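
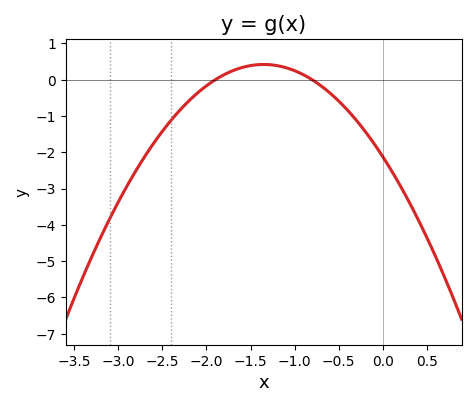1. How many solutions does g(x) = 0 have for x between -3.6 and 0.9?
2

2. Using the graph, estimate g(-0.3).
-1.1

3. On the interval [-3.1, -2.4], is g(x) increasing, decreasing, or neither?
increasing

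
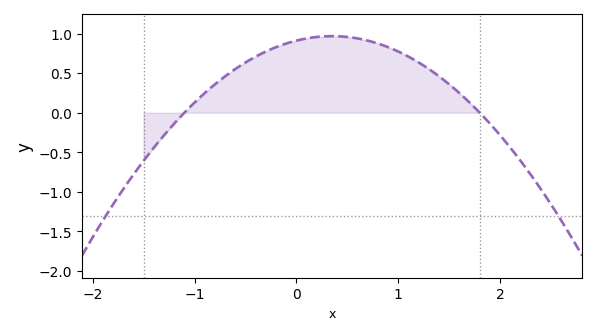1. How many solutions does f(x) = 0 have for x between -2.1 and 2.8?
2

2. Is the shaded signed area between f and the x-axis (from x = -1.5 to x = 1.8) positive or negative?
positive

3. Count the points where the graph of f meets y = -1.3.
2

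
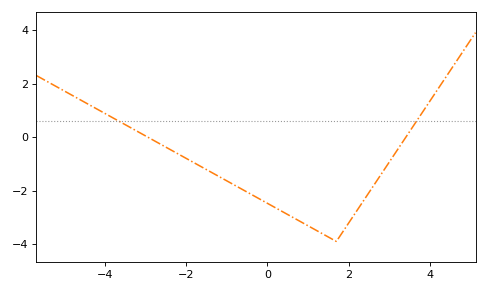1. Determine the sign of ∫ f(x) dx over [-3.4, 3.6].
negative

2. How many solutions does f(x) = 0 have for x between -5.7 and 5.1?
2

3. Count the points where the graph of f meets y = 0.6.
2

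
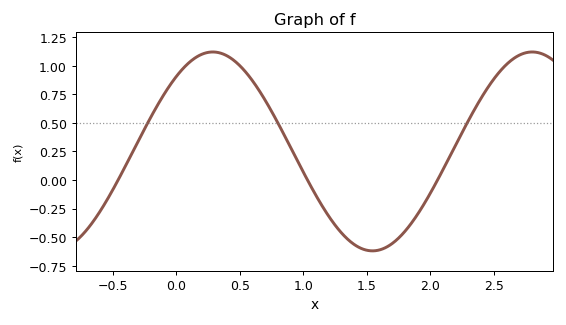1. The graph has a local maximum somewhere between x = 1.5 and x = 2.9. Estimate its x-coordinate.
2.8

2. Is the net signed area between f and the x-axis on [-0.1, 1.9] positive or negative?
positive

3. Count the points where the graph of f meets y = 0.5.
3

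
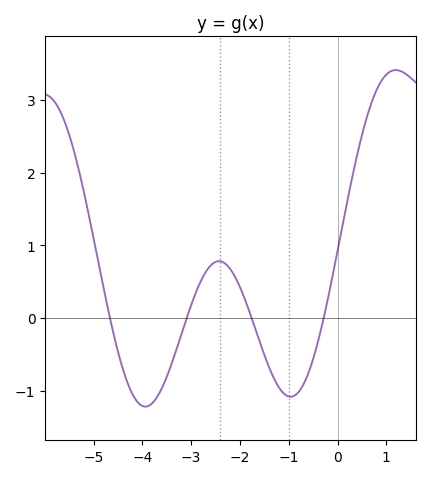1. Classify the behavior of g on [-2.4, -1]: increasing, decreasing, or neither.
decreasing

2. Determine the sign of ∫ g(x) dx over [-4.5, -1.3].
negative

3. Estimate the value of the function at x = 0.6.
2.8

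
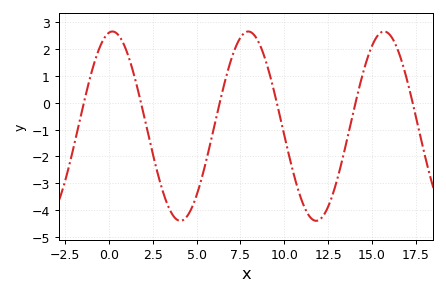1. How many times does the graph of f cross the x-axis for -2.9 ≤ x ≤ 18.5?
6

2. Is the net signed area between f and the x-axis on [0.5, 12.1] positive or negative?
negative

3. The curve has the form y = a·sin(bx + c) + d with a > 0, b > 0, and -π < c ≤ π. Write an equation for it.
y = 3.53sin(0.81x + 1.42) - 0.87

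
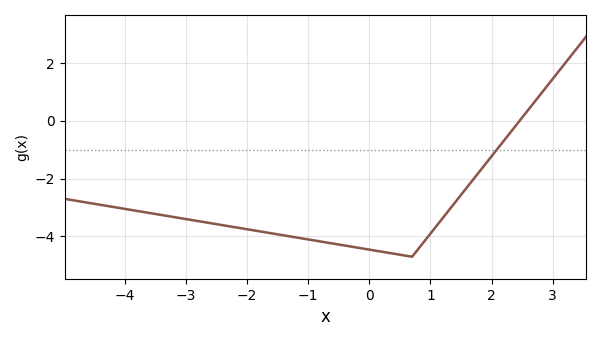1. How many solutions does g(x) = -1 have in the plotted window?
1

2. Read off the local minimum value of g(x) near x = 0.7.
-4.7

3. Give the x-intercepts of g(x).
2.46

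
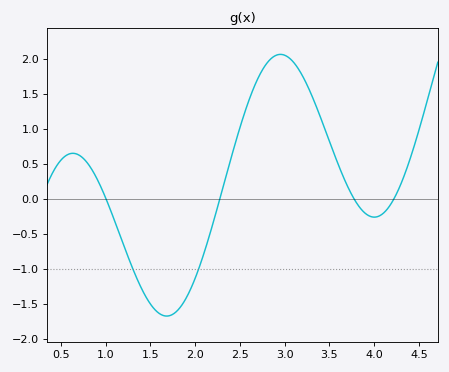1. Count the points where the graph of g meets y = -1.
2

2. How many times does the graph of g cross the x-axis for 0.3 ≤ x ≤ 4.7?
4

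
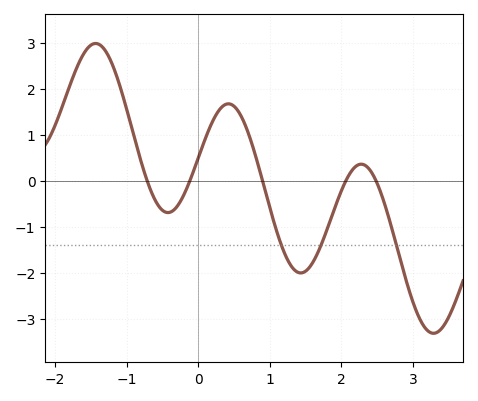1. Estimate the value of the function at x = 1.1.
-1.12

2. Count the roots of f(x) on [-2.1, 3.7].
5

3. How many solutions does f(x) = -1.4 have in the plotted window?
3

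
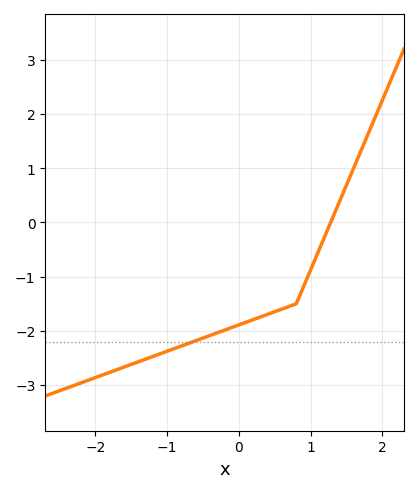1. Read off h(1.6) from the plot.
1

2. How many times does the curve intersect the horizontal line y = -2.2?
1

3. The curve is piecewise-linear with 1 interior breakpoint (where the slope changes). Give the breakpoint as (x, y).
(0.8, -1.5)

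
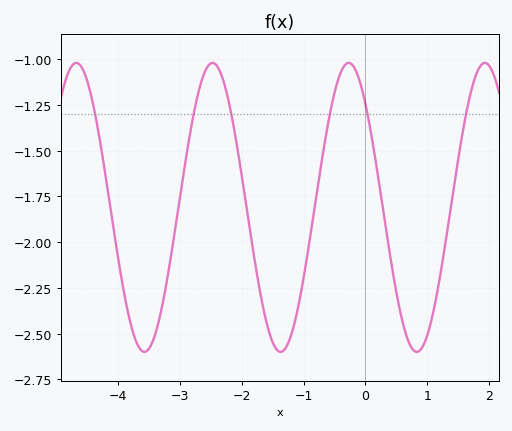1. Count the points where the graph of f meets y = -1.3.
6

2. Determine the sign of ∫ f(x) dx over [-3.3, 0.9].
negative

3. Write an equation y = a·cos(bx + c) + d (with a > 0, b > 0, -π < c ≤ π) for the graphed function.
y = 0.79cos(2.9x + 0.77) - 1.81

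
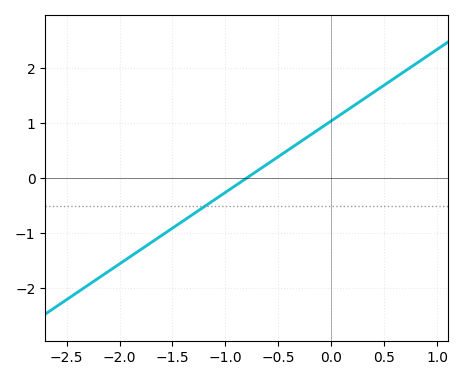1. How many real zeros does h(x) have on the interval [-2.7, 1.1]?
1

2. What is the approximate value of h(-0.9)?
-0.1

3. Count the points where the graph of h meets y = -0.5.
1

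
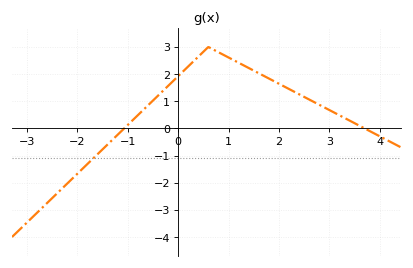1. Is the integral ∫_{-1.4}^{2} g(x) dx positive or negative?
positive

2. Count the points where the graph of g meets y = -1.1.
1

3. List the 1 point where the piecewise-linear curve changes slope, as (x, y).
(0.6, 3)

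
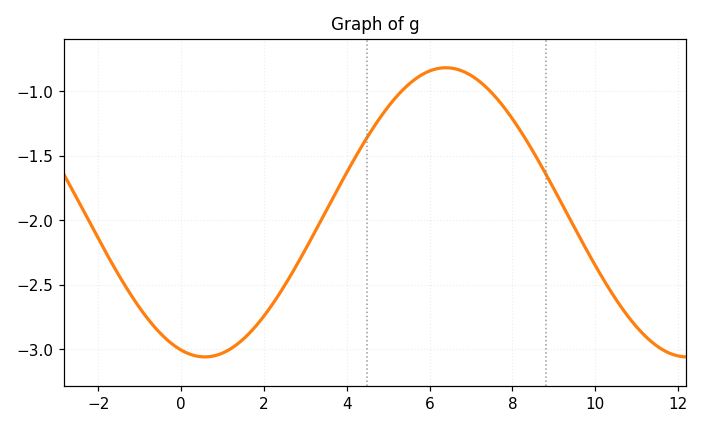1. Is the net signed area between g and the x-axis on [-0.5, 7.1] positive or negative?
negative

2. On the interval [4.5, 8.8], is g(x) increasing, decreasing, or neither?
neither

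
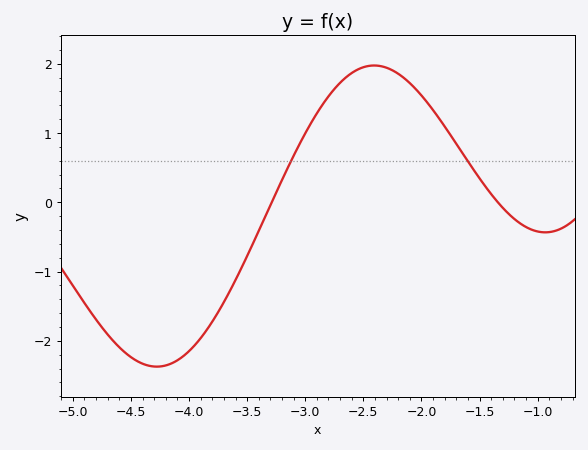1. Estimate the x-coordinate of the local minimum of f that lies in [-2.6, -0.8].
-0.9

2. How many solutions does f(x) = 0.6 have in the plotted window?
2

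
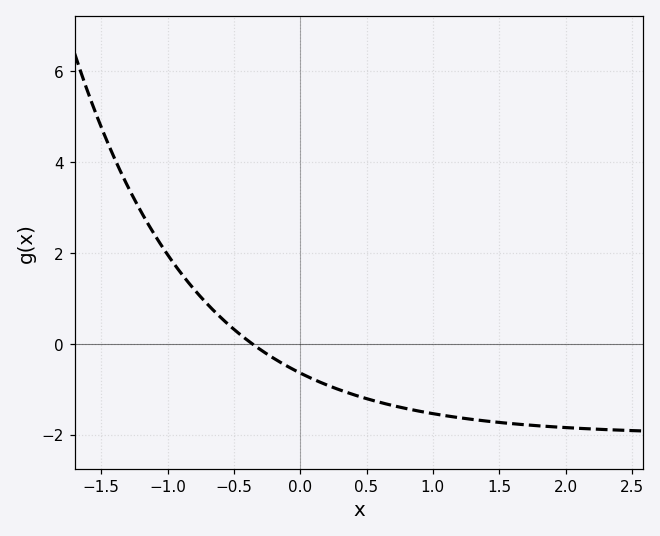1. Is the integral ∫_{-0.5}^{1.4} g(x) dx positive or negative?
negative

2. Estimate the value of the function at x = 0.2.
-0.902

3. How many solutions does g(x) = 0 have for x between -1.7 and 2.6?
1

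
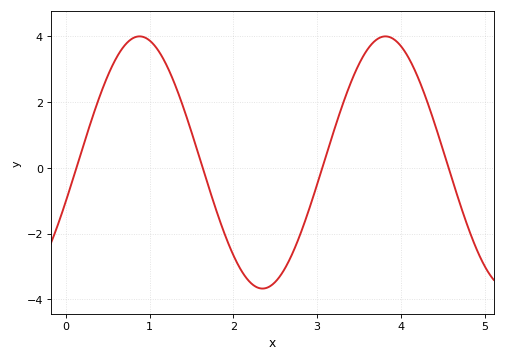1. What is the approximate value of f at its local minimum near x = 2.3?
-3.6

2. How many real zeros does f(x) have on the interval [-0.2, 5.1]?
4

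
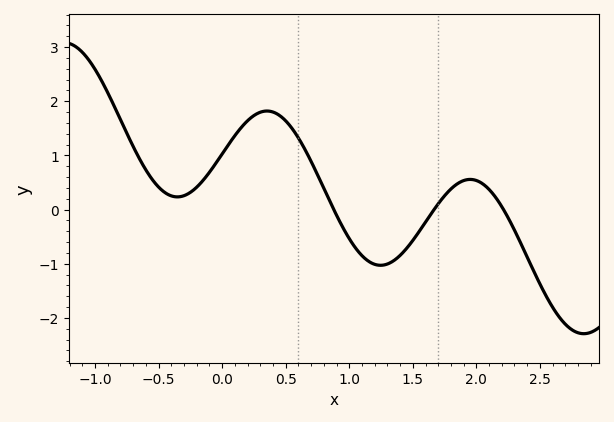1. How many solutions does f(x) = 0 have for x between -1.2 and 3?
3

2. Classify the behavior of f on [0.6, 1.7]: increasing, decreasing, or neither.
neither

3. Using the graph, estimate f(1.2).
-1.01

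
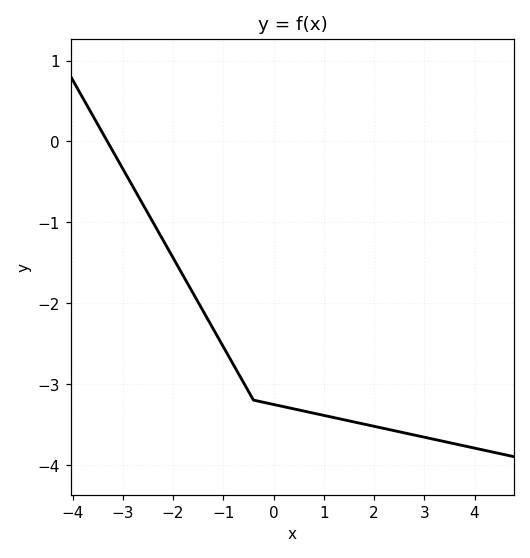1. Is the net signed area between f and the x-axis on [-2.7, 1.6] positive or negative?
negative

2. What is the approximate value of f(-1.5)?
-1.99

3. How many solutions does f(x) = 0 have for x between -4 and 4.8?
1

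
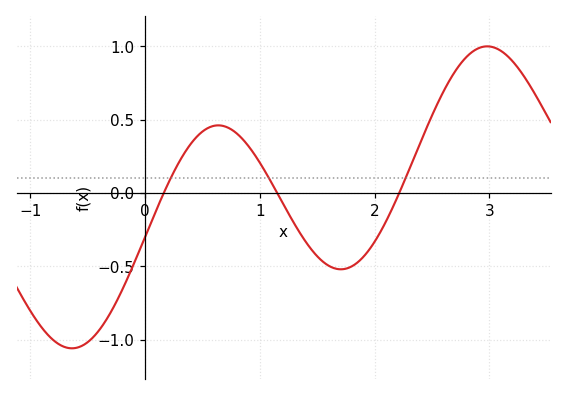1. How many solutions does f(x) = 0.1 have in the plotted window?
3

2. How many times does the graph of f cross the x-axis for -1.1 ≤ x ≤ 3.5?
3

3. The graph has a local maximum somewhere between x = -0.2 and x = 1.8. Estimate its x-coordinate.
0.6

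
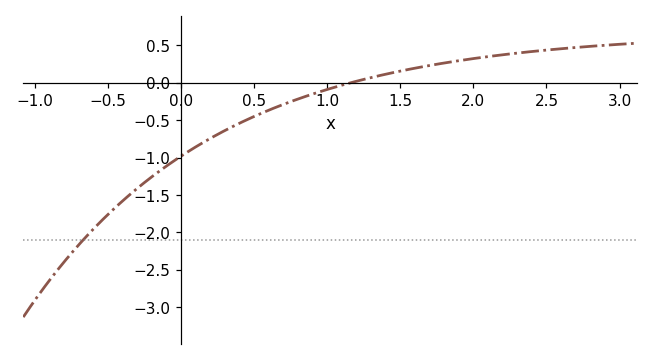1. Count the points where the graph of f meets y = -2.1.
1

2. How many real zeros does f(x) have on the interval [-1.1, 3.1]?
1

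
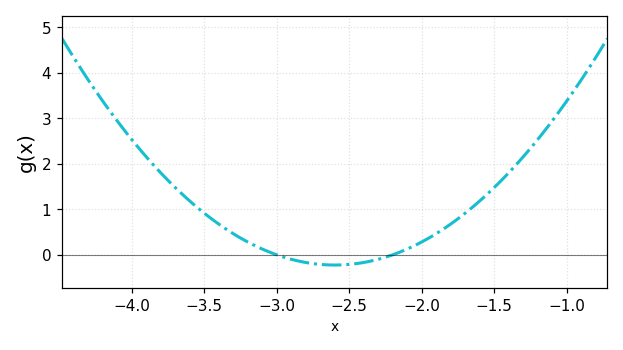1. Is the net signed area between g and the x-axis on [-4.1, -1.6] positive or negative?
positive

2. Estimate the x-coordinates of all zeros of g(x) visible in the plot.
-3, -2.2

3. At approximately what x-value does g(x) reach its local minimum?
-2.6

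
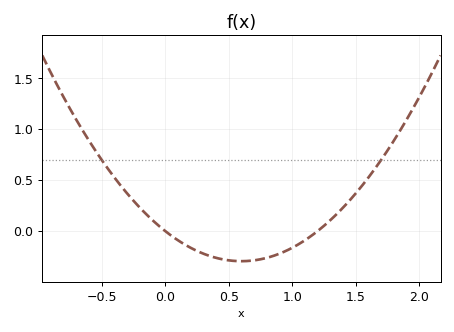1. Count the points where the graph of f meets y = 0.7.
2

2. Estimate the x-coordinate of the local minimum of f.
0.6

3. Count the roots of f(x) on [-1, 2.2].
2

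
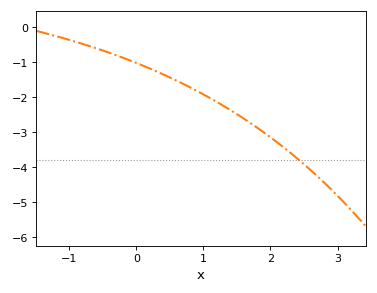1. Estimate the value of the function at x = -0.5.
-0.7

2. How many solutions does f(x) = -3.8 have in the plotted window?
1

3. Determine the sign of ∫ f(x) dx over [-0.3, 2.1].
negative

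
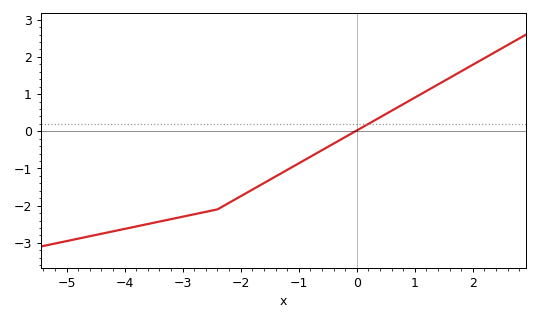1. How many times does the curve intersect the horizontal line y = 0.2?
1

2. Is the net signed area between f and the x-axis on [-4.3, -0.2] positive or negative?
negative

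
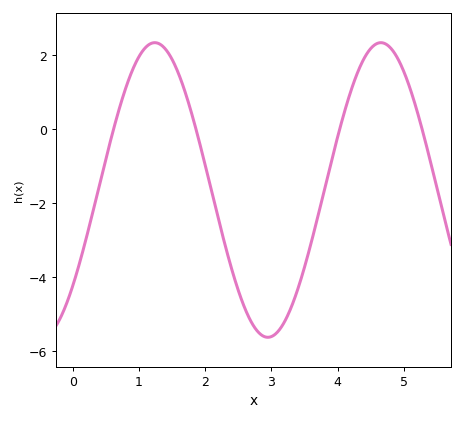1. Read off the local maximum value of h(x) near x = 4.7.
2.34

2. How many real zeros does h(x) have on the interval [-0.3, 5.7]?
4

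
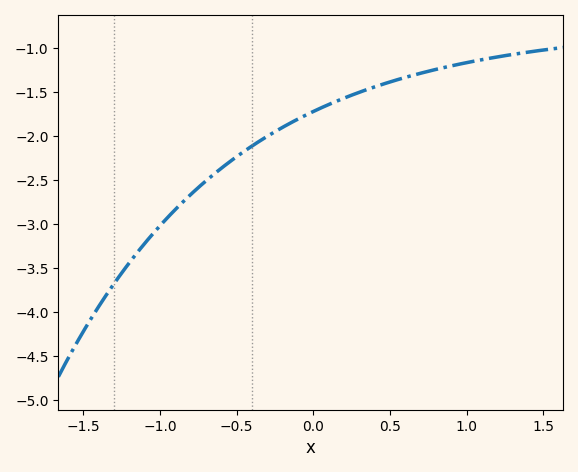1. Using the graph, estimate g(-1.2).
-3.44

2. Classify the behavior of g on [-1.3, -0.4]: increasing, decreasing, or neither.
increasing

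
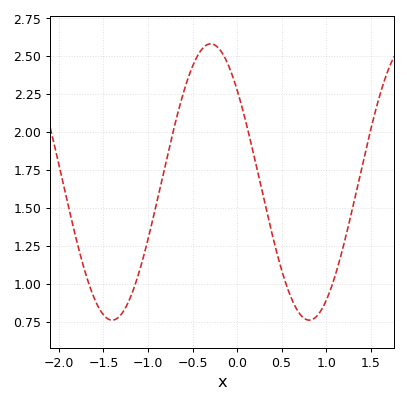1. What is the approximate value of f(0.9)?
0.789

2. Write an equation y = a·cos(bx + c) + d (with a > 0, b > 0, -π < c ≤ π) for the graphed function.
y = 0.91cos(2.84x + 0.84) + 1.67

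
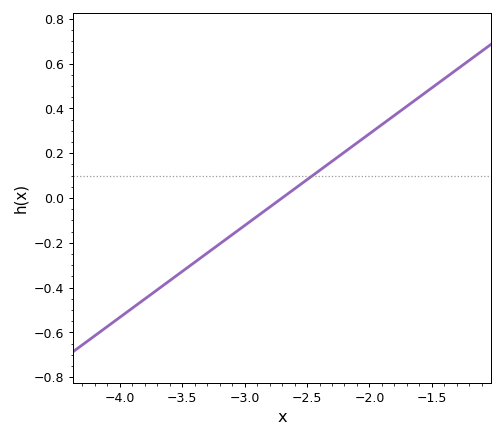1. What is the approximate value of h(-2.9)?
-0.082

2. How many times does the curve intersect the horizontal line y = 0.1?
1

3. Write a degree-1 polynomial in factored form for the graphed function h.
y = 0.41(x + 2.7)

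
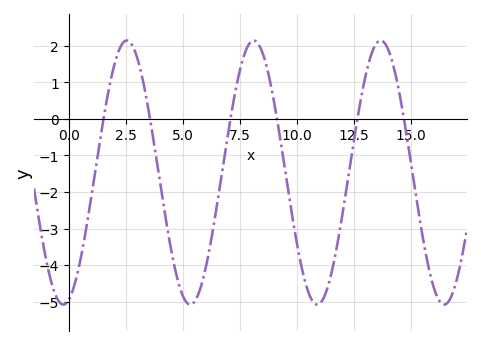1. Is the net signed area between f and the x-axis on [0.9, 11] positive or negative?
negative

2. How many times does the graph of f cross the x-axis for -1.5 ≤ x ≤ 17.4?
6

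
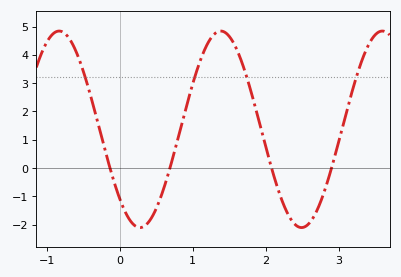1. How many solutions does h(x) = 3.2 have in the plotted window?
4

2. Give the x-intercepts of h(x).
-0.1, 0.7, 2.1, 2.9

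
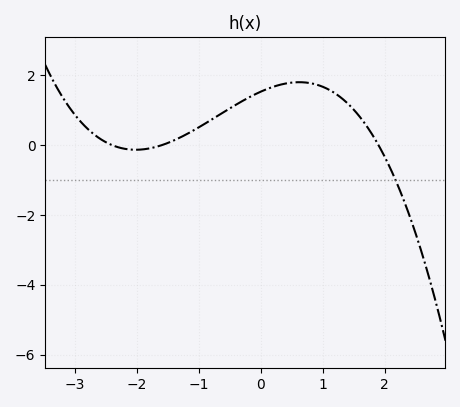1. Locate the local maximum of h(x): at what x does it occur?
0.619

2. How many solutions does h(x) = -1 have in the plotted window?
1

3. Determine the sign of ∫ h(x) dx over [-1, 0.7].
positive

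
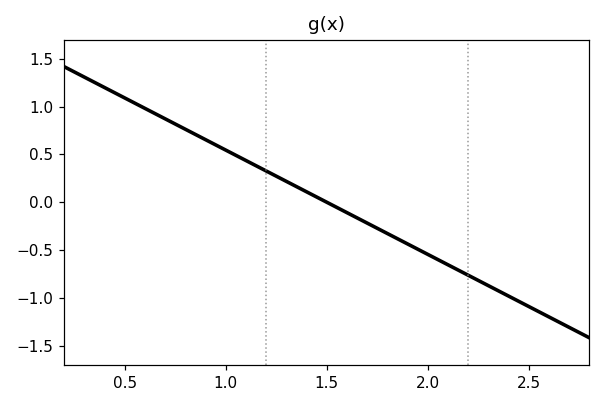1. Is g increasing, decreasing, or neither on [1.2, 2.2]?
decreasing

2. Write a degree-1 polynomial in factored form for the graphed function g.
y = -1.09(x - 1.5)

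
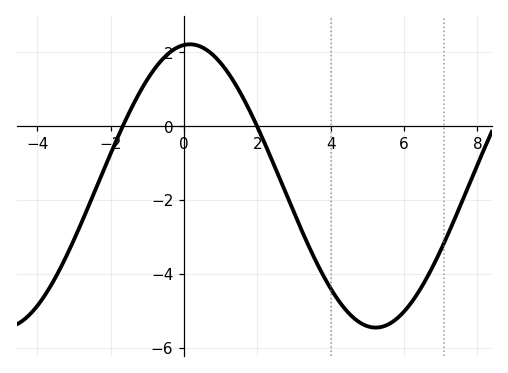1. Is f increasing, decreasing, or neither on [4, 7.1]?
neither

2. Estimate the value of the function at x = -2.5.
-2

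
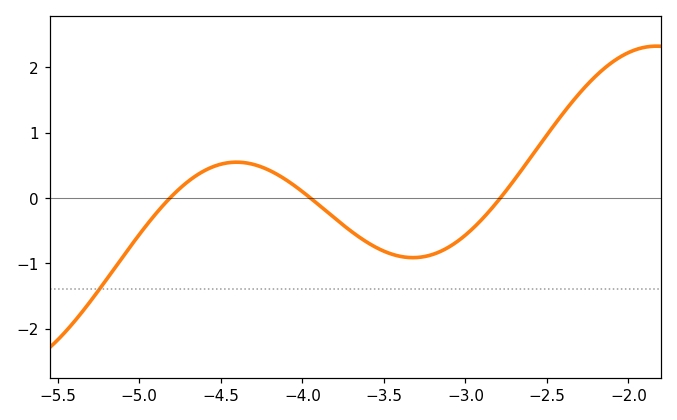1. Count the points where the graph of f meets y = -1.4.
1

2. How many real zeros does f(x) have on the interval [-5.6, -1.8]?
3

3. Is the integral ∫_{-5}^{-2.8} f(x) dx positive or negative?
negative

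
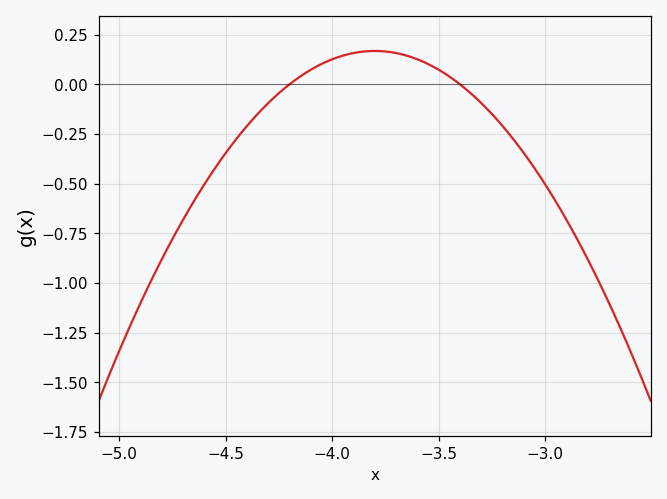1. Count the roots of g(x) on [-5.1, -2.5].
2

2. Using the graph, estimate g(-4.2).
0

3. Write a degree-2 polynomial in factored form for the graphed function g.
y = -1.05(x + 4.2)(x + 3.4)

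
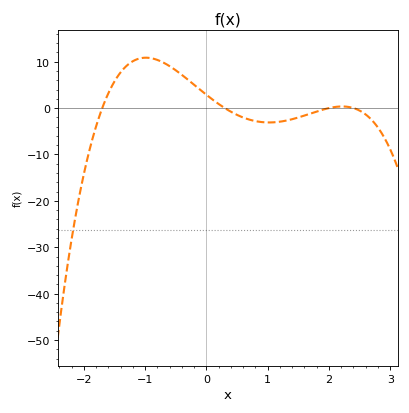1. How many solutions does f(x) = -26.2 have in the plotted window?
1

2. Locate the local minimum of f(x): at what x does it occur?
1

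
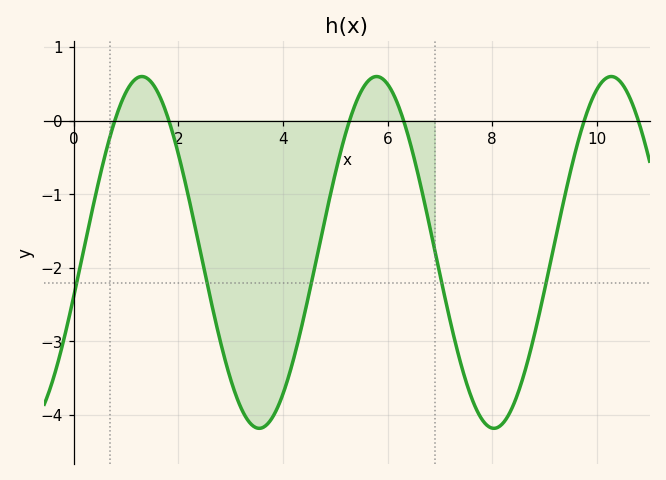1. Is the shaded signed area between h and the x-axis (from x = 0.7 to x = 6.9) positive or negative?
negative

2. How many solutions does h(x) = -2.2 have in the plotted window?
5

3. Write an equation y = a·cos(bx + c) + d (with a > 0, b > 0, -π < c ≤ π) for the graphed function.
y = 2.39cos(1.4x - 1.8) - 1.79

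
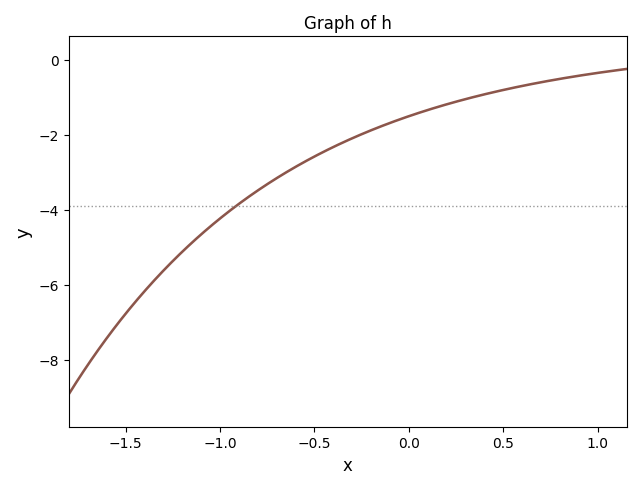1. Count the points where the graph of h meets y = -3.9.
1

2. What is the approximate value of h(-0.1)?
-1.6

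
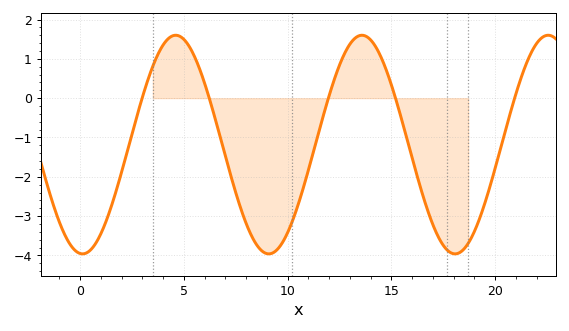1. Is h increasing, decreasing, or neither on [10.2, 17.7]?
neither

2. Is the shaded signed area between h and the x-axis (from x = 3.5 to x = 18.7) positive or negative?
negative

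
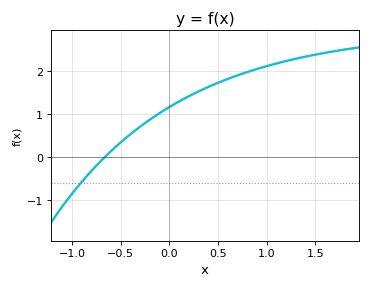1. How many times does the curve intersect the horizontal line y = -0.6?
1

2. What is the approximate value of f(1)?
2.11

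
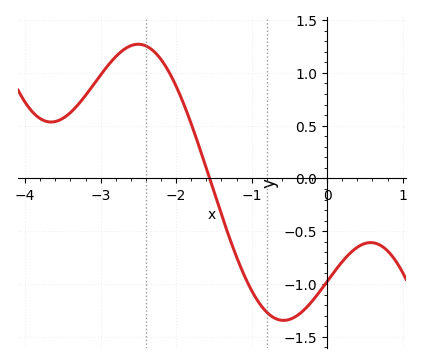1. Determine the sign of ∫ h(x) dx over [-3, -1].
positive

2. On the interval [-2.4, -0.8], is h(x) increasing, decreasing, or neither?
decreasing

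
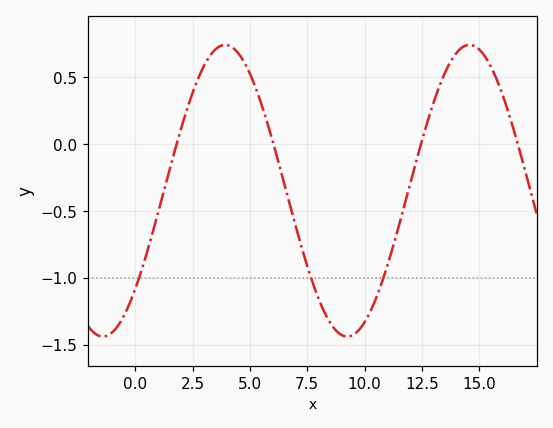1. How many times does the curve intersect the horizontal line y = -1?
3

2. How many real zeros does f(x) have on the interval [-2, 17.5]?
4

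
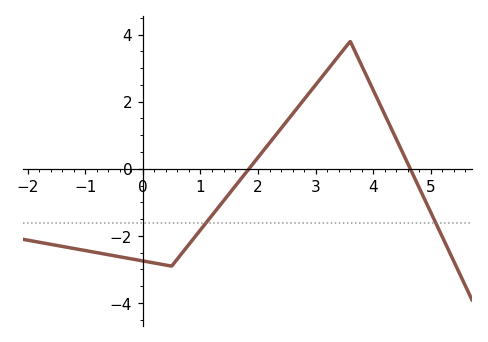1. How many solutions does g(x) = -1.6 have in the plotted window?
2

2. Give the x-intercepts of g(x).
1.84, 4.64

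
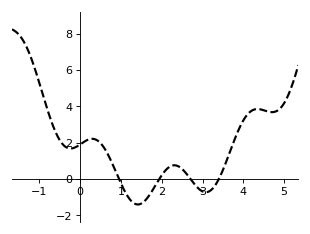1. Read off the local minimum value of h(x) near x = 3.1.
-0.8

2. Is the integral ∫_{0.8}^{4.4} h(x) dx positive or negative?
positive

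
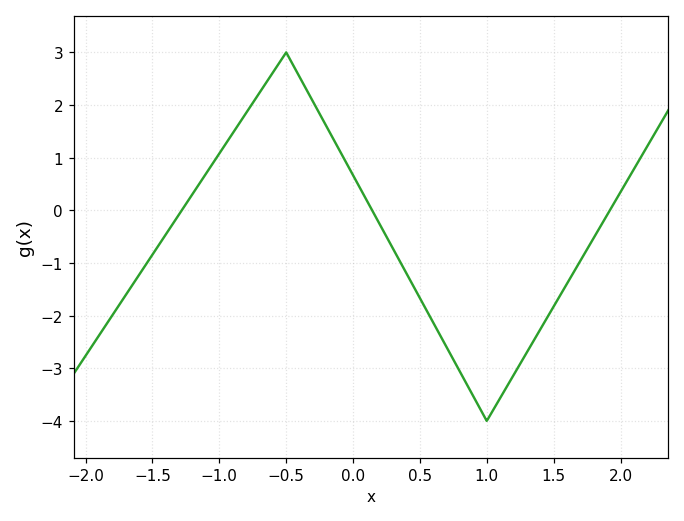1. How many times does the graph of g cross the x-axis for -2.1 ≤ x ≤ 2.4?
3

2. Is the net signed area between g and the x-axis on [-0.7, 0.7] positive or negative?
positive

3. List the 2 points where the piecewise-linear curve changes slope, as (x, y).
(-0.5, 3); (1, -4)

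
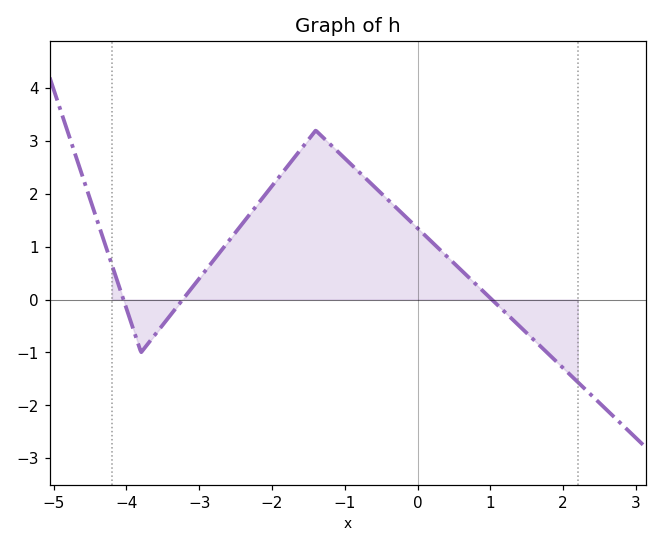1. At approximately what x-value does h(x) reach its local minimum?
-3.8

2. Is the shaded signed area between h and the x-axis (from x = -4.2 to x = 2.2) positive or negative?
positive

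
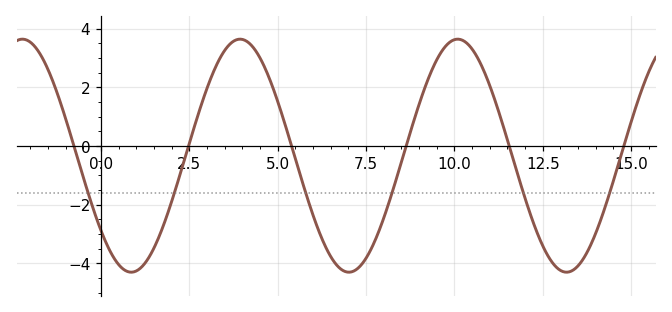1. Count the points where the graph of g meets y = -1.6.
6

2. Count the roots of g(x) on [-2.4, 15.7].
6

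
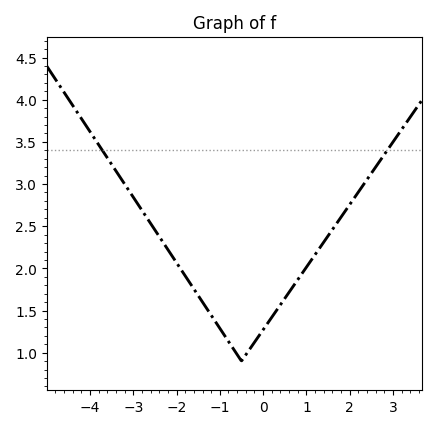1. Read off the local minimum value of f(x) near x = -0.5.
0.9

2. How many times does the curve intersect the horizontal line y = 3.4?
2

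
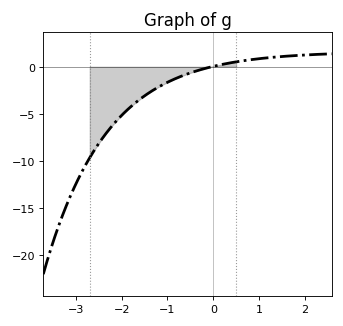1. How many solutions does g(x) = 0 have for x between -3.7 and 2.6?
1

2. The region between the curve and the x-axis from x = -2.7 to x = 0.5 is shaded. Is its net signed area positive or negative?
negative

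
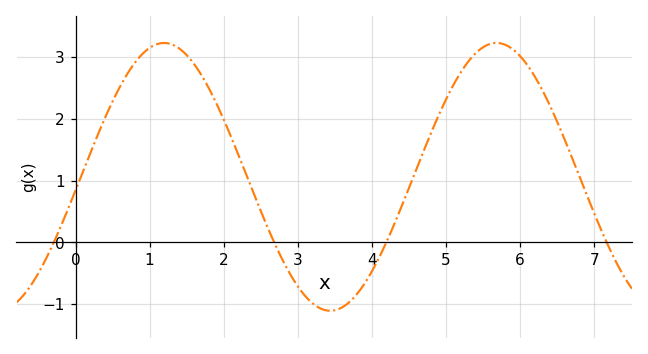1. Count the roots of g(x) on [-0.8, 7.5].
4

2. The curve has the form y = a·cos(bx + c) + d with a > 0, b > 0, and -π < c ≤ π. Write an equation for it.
y = 2.17cos(1.4x - 1.67) + 1.06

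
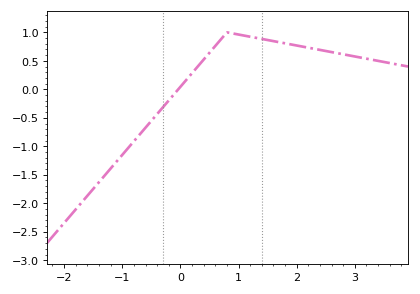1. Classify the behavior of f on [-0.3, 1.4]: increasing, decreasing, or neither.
neither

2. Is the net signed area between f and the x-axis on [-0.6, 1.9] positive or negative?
positive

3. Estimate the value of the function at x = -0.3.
-0.315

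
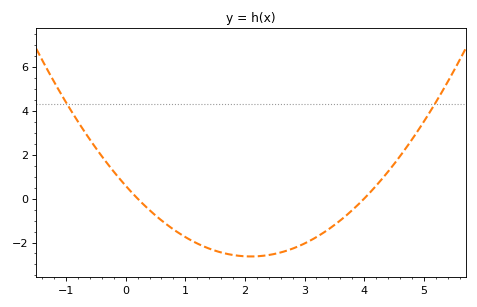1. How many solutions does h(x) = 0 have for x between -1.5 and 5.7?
2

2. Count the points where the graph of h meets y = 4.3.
2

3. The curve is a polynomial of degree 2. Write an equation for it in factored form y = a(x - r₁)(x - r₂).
y = 0.73(x - 0.2)(x - 4)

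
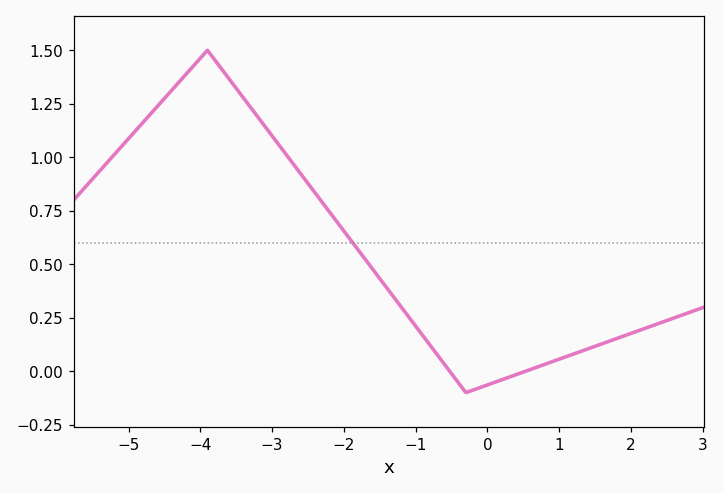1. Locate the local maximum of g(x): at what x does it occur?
-4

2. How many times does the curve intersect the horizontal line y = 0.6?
1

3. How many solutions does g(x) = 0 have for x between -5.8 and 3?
2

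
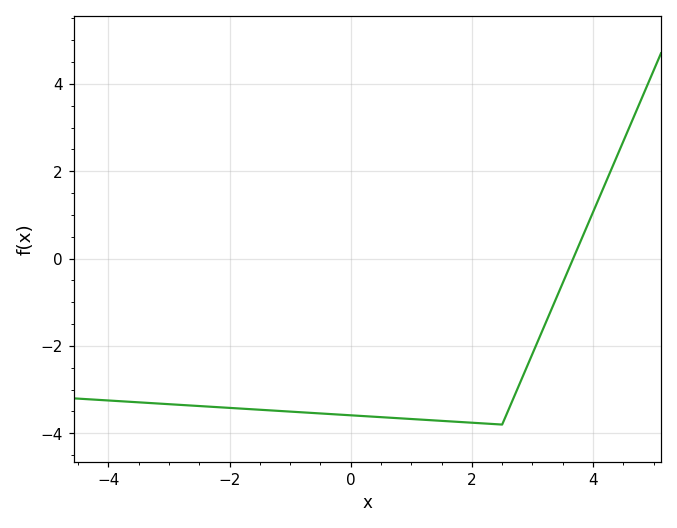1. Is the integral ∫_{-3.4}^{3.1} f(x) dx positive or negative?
negative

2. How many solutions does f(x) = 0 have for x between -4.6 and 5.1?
1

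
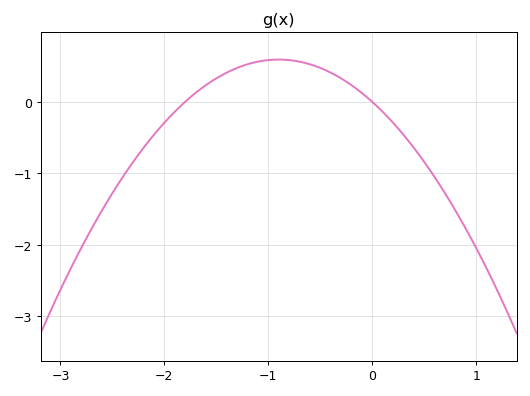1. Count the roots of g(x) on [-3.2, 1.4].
2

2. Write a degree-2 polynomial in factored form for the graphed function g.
y = -0.73(x + 1.8)(x - 0)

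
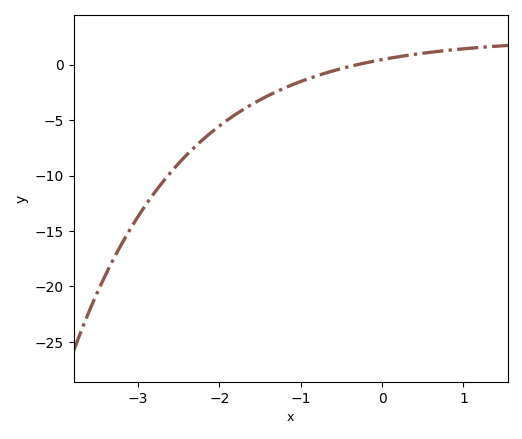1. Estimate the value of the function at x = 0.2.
0.5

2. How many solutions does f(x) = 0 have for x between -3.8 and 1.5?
1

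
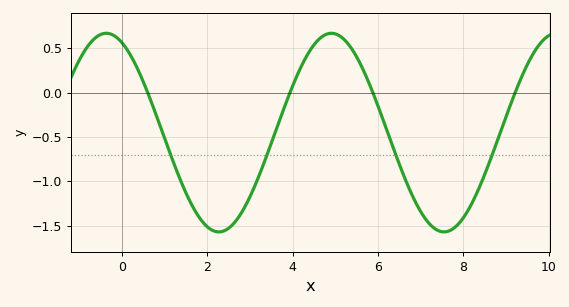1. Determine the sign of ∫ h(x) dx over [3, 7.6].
negative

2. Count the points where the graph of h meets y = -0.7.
4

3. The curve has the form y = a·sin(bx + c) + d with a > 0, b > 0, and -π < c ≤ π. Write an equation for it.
y = 1.12sin(1.19x + 2.01) - 0.45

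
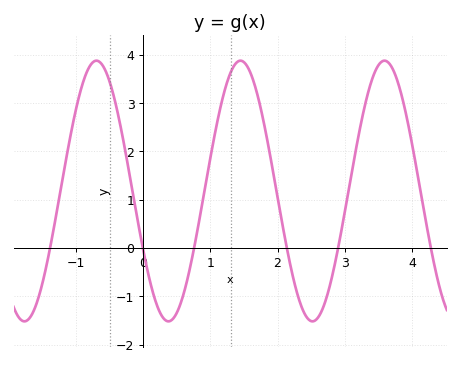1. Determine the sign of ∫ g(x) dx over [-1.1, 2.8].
positive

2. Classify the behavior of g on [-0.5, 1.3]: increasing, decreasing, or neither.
neither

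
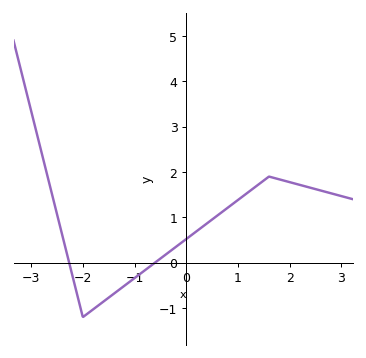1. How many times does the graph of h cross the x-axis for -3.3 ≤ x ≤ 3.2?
2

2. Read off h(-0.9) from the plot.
-0.3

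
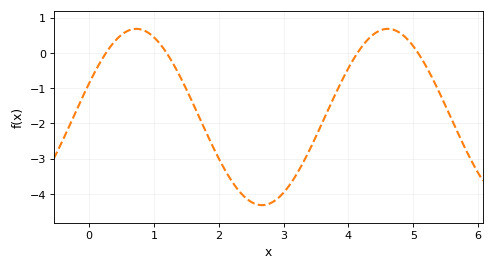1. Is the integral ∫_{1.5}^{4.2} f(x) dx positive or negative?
negative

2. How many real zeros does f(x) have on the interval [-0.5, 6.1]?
4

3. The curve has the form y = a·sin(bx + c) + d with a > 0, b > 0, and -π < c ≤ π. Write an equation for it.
y = 2.5sin(1.6x + 0.39) - 1.82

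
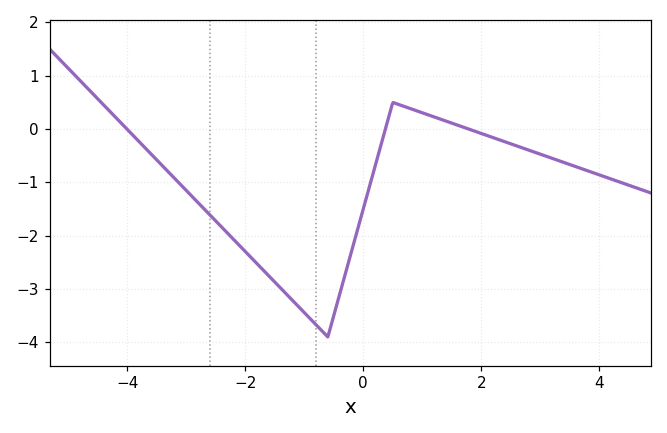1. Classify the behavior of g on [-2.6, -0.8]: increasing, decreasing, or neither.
decreasing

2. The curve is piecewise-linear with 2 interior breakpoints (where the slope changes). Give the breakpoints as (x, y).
(-0.6, -3.9); (0.5, 0.5)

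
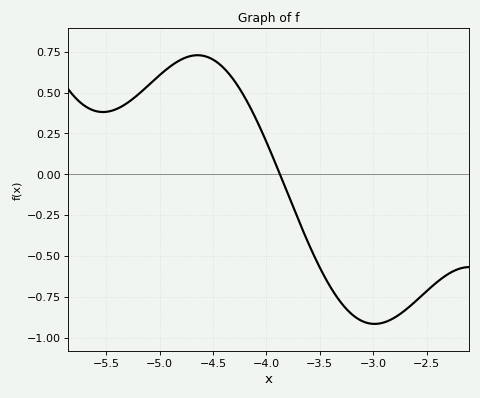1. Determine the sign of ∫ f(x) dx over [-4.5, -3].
negative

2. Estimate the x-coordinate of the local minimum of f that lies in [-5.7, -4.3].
-5.5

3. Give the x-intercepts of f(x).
-3.9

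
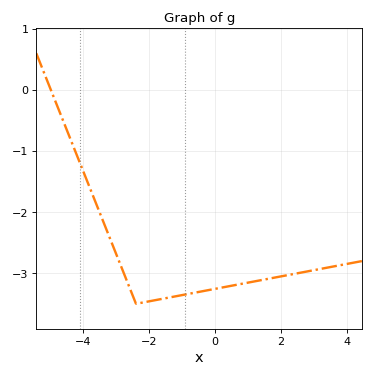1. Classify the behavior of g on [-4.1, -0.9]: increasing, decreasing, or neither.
neither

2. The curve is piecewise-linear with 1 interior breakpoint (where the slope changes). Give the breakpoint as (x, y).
(-2.4, -3.5)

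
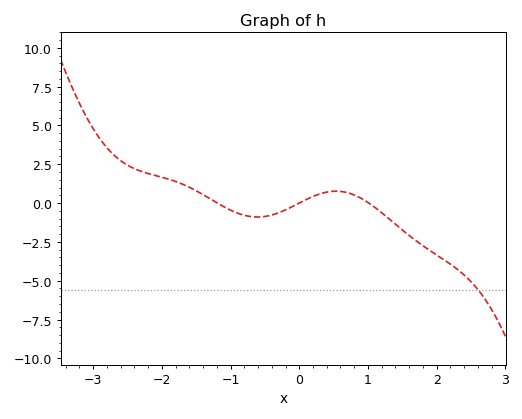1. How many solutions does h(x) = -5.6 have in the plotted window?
1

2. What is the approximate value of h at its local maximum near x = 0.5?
0.764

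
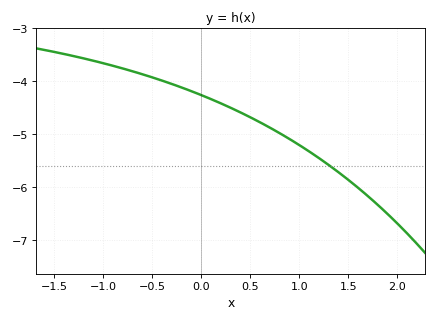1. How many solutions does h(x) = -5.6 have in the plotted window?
1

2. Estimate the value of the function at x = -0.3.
-4.05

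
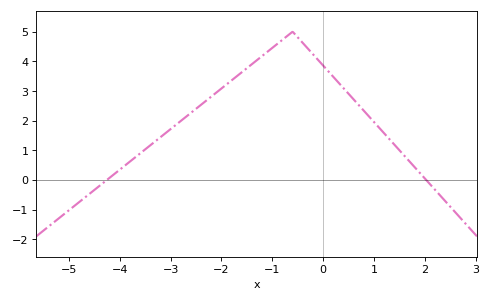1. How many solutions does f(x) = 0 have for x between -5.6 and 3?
2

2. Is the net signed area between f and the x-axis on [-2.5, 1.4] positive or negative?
positive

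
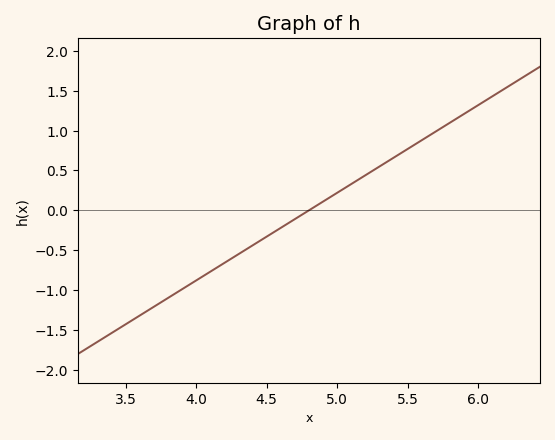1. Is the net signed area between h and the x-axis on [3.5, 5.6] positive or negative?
negative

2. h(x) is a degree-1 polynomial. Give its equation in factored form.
y = 1.1(x - 4.8)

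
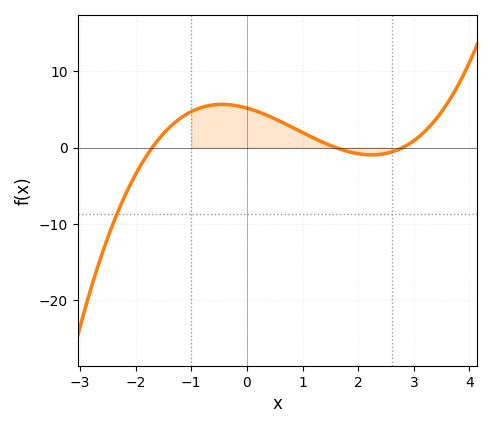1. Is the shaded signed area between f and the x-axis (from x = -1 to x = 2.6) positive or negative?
positive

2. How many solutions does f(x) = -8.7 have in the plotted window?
1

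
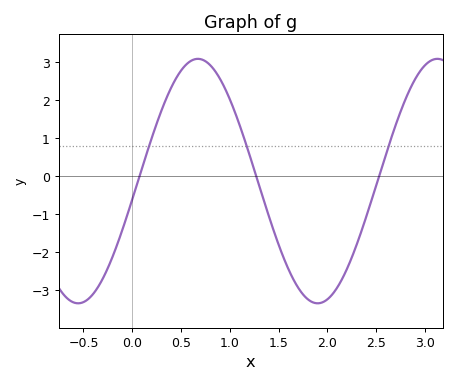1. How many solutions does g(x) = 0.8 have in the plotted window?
3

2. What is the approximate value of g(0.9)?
2.56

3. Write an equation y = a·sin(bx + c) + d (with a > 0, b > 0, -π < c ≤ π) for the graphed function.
y = 3.22sin(2.56x - 0.15) - 0.13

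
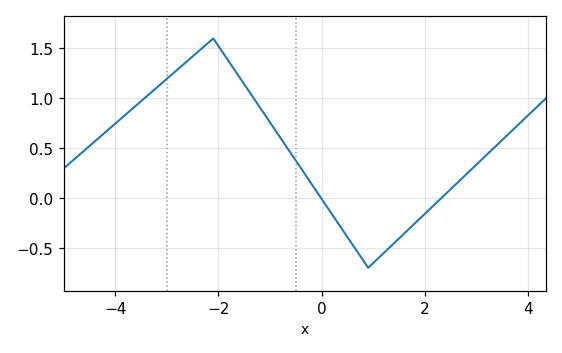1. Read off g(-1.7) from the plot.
1.3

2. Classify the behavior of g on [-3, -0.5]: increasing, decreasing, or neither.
neither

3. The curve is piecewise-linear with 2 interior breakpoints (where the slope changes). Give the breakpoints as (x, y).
(-2.1, 1.6); (0.9, -0.7)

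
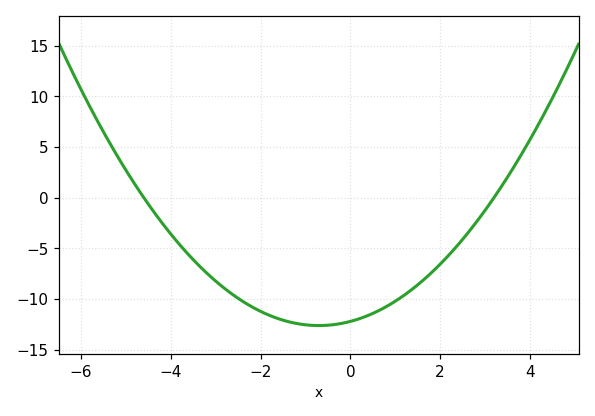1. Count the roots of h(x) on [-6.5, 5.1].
2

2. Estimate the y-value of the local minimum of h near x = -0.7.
-12.5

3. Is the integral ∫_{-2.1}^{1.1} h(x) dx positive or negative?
negative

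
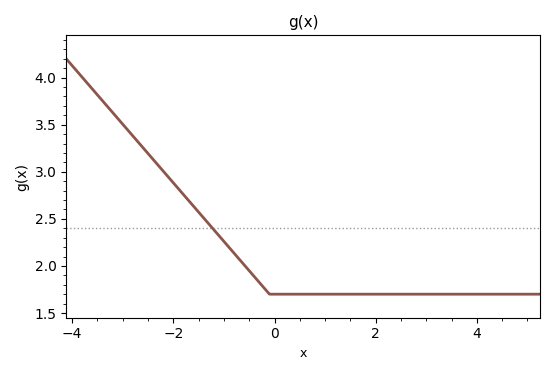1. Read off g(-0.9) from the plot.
2.2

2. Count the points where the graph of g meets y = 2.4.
1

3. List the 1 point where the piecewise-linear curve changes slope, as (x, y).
(-0.1, 1.7)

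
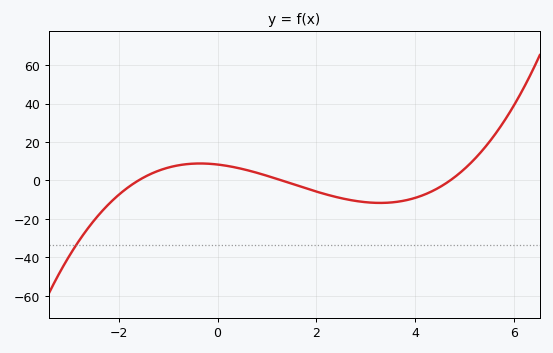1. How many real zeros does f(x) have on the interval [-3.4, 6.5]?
3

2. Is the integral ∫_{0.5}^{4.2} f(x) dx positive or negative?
negative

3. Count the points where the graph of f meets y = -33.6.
1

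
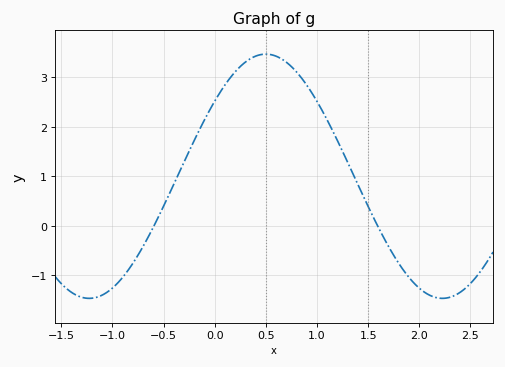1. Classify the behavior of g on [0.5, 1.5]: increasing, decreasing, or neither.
decreasing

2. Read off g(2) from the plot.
-1.3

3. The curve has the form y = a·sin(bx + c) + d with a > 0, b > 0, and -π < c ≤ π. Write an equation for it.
y = 2.47sin(1.8x + 0.66) + 1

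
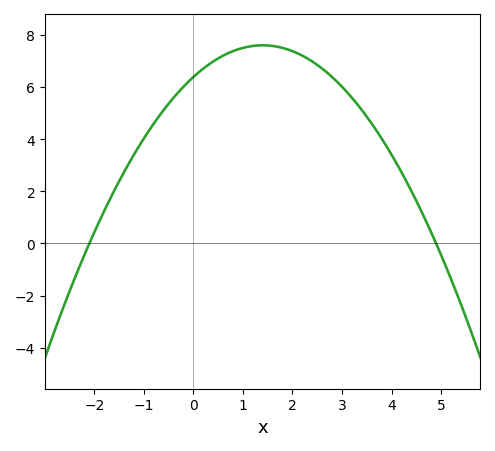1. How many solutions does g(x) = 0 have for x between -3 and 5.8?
2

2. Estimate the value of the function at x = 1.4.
7.6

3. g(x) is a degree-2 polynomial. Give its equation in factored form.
y = -0.62(x + 2.1)(x - 4.9)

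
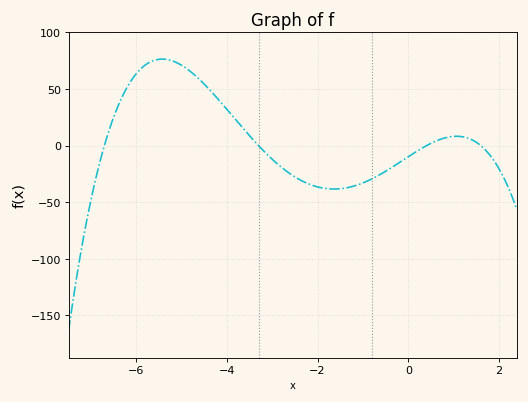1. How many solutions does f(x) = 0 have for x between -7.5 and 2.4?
4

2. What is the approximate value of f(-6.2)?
50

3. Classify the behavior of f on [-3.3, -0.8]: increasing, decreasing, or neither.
neither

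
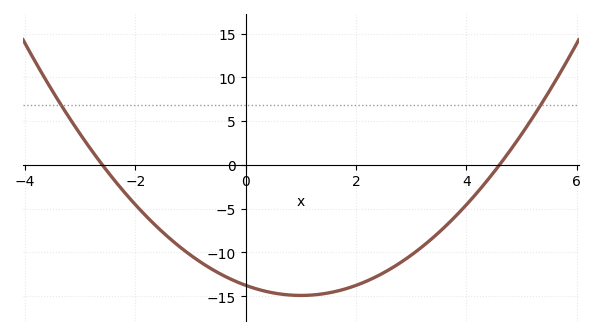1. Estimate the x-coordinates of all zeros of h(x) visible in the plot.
-2.6, 4.6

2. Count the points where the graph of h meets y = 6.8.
2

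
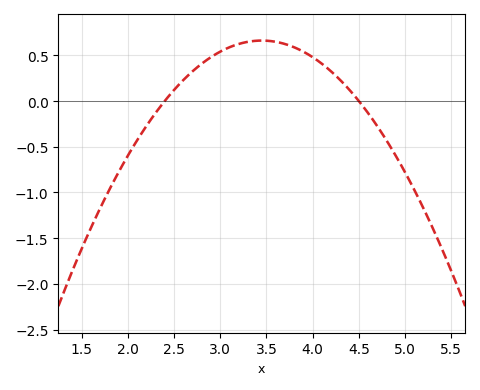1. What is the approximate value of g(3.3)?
0.648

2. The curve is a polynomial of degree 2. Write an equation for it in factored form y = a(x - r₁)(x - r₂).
y = -0.6(x - 2.4)(x - 4.5)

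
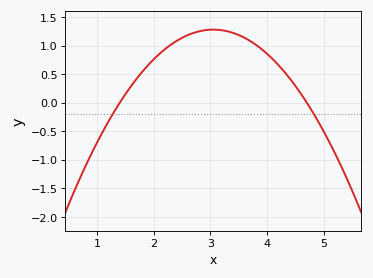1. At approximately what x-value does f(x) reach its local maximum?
3.05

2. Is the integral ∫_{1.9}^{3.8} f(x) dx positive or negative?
positive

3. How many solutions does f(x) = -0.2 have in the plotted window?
2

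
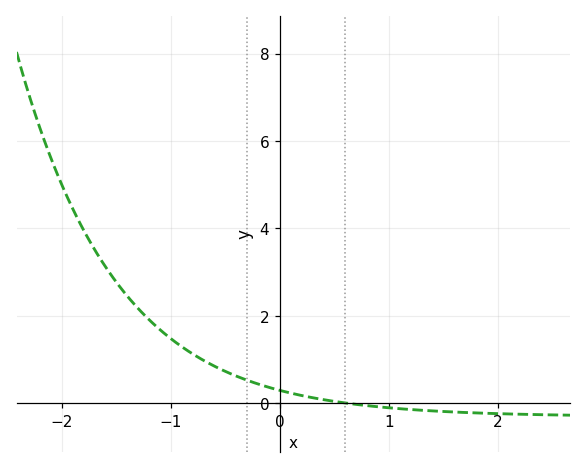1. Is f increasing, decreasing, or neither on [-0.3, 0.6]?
decreasing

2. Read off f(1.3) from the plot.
-0.165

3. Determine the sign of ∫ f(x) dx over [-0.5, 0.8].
positive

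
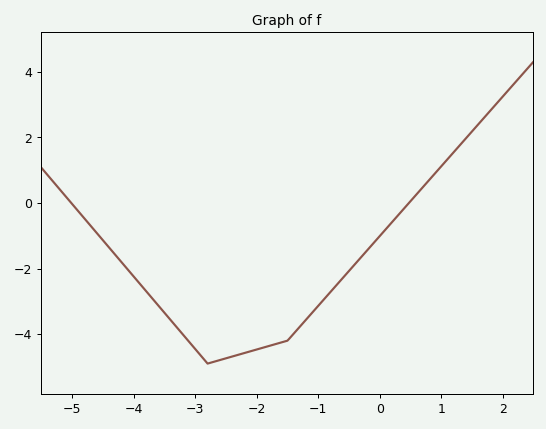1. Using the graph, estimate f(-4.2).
-1.8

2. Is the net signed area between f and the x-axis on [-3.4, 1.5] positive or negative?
negative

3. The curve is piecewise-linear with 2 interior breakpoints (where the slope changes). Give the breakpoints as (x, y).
(-2.8, -4.9); (-1.5, -4.2)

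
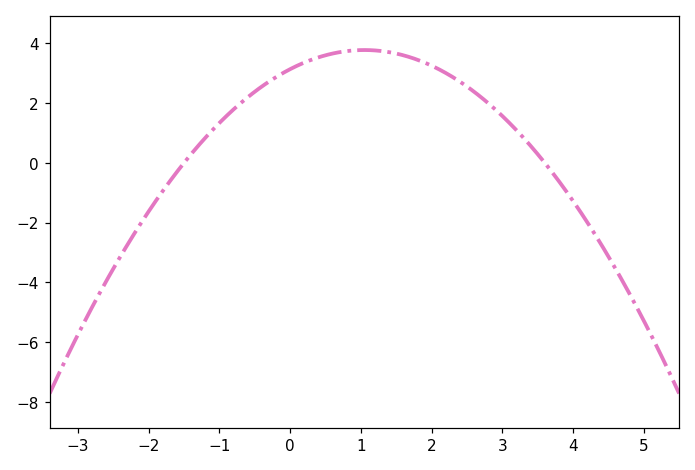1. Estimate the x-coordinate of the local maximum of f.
1.05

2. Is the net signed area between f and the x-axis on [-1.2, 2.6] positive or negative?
positive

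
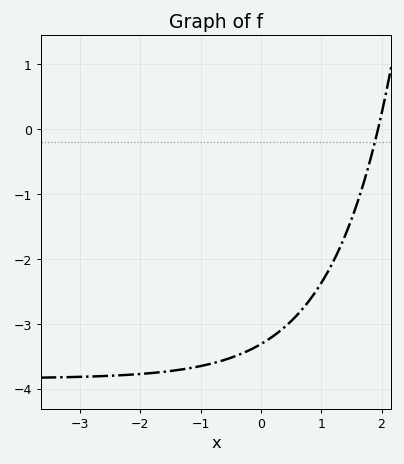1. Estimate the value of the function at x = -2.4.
-3.79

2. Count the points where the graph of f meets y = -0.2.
1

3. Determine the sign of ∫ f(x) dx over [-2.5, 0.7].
negative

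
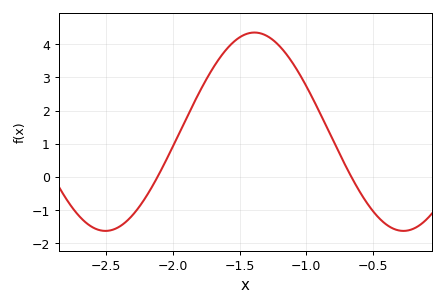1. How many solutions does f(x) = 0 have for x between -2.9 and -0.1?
2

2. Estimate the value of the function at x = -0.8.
1.11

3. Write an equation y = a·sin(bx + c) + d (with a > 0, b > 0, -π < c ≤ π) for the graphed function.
y = 3sin(2.81x - 0.81) + 1.36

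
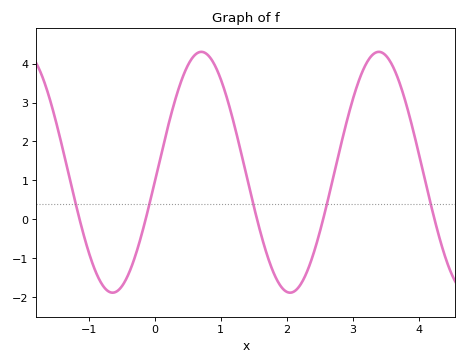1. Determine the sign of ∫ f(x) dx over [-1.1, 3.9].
positive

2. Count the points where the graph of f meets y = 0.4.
5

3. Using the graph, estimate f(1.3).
1.8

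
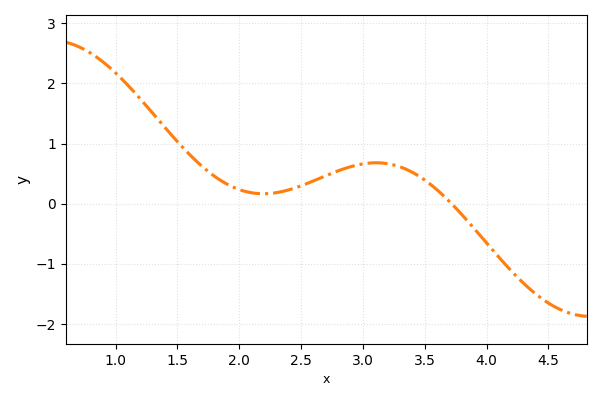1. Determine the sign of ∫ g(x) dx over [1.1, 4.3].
positive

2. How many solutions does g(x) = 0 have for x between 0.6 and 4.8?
1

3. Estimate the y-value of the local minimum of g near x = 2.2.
0.2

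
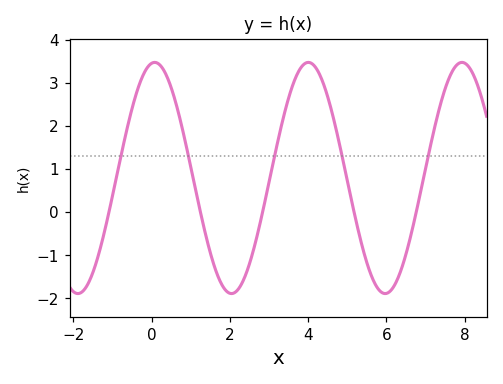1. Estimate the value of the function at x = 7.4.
2.6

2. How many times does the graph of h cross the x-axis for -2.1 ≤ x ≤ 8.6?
5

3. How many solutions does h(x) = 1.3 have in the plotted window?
5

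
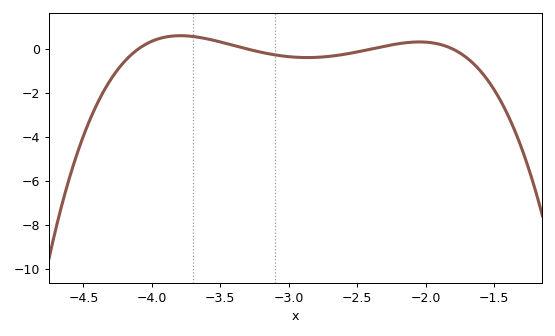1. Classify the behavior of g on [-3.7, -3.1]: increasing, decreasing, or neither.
decreasing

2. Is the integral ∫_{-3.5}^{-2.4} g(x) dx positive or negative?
negative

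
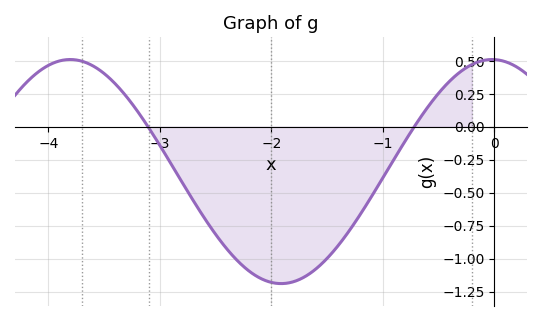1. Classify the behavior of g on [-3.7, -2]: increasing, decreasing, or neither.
decreasing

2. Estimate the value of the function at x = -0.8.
-0.12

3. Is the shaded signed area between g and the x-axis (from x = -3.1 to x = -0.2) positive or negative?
negative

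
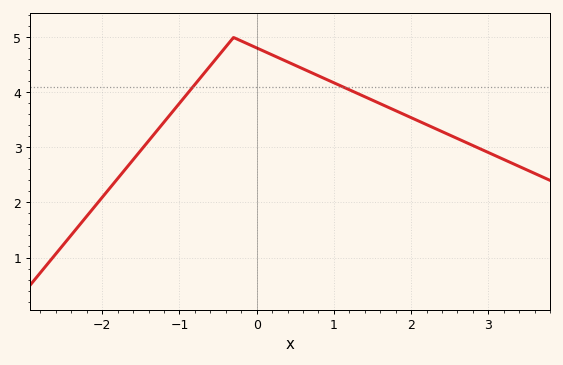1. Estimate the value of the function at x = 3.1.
2.8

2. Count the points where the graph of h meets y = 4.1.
2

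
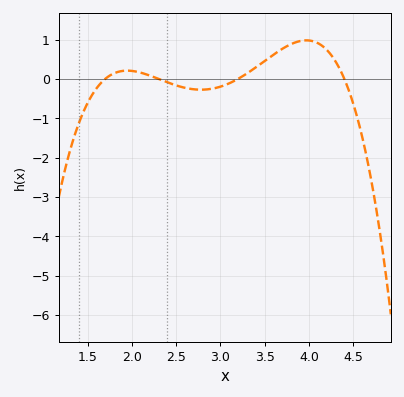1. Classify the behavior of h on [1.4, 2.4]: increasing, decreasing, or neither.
neither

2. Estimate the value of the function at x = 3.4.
0.292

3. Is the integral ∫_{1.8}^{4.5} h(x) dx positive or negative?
positive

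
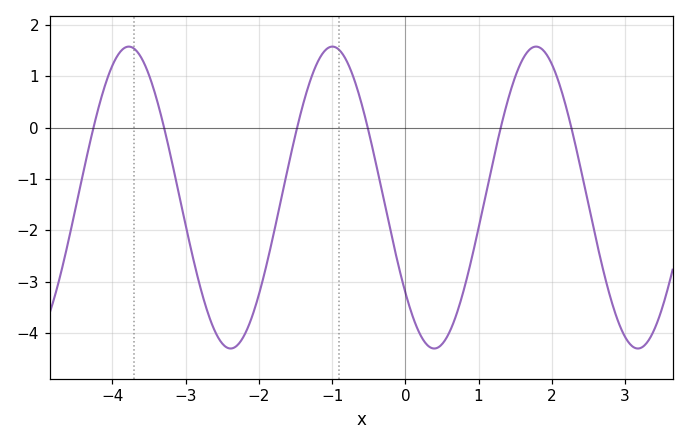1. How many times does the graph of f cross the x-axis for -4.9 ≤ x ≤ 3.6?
6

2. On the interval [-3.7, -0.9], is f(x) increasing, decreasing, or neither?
neither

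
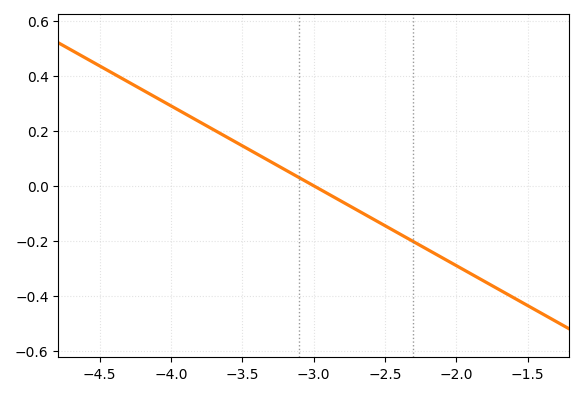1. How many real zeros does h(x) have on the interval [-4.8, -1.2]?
1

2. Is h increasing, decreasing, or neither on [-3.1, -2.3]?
decreasing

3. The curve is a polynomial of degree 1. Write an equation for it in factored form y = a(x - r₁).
y = -0.29(x + 3)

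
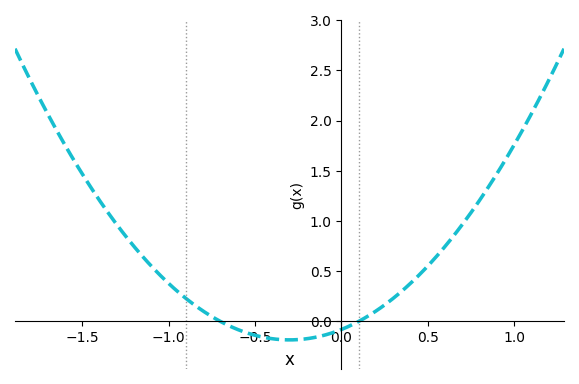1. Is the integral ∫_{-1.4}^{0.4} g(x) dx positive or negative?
positive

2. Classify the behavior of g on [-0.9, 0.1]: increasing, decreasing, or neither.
neither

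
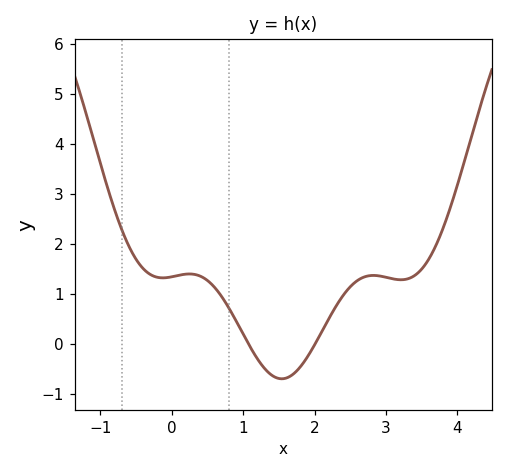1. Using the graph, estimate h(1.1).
-0.069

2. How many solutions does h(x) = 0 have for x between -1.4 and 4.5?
2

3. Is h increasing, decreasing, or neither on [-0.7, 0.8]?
neither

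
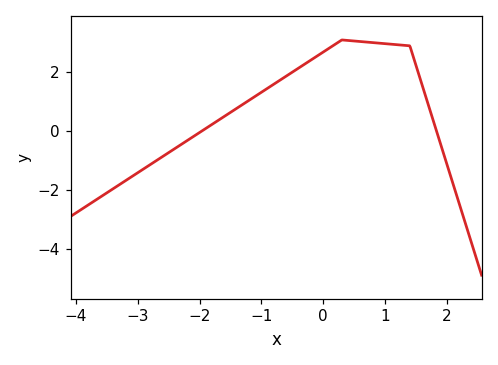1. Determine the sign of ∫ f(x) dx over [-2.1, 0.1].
positive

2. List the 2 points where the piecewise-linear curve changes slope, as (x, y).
(0.3, 3.1); (1.4, 2.9)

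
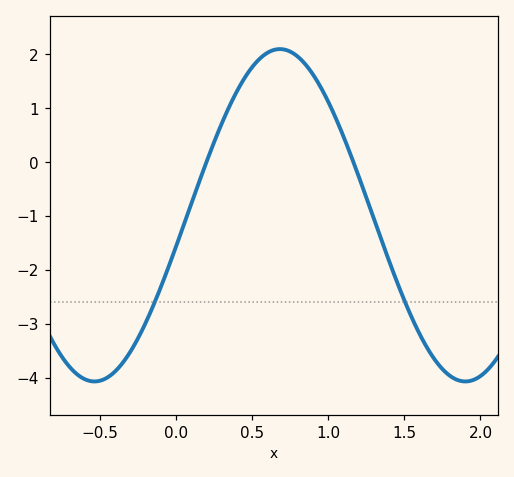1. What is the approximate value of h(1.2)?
-0.266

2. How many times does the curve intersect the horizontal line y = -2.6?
2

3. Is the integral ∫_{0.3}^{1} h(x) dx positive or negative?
positive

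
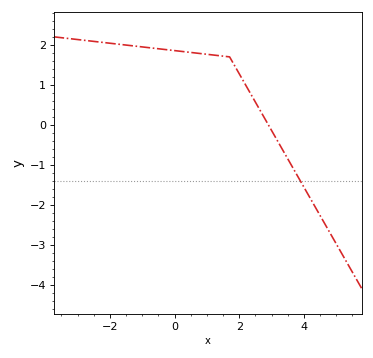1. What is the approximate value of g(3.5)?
-0.853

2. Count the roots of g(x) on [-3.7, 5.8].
1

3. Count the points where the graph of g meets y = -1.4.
1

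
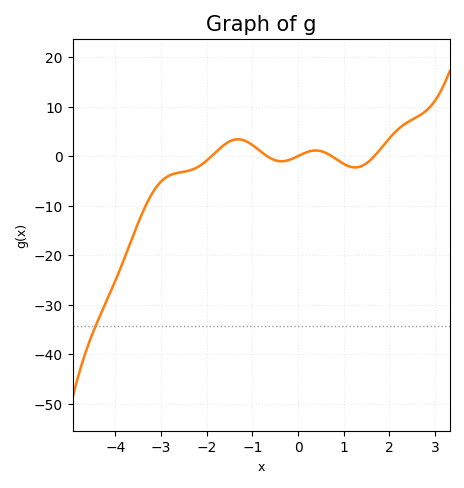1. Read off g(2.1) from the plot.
5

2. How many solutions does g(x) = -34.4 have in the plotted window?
1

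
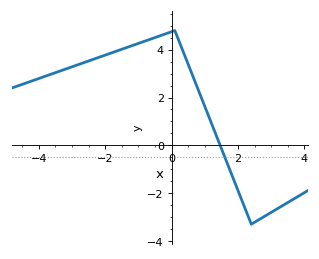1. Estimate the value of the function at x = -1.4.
4.07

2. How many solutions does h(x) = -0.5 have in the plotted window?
1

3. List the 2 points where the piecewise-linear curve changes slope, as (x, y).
(0.1, 4.8); (2.4, -3.3)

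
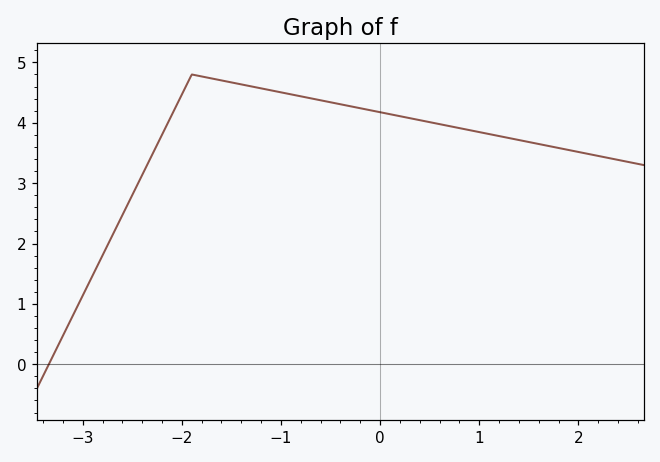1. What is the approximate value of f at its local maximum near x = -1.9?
4.8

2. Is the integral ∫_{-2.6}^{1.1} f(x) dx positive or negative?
positive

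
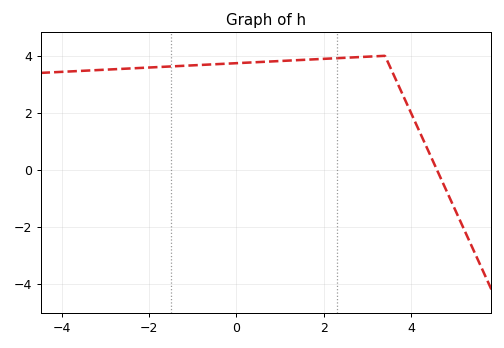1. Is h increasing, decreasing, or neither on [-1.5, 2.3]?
increasing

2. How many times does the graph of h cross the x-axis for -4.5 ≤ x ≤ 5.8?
1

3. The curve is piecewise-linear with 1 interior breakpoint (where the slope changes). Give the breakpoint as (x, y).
(3.4, 4)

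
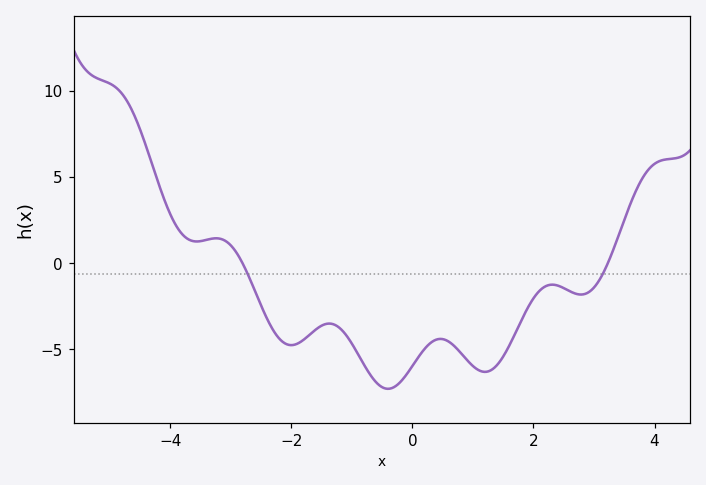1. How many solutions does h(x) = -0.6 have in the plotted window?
2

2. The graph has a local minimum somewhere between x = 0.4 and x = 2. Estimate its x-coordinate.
1.2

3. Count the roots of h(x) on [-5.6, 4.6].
2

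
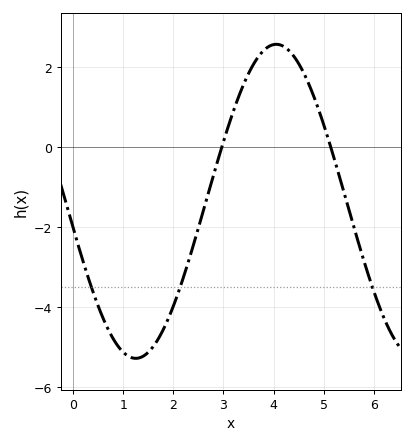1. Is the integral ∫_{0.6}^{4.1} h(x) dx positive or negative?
negative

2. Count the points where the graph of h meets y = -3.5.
3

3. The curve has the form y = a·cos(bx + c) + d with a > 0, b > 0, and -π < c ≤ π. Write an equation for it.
y = 3.93cos(1.1x + 1.7) - 1.35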